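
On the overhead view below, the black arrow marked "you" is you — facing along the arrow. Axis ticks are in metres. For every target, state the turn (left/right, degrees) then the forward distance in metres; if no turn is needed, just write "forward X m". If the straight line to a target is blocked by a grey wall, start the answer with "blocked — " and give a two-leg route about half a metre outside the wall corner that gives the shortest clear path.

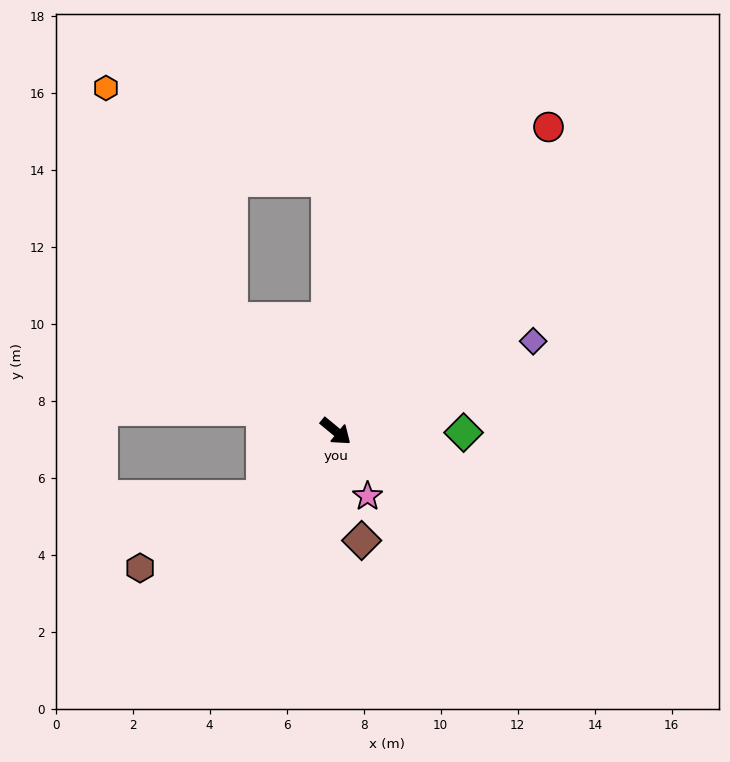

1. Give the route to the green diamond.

turn left 39°, forward 3.3 m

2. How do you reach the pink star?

turn right 24°, forward 1.9 m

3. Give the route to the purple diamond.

turn left 64°, forward 5.6 m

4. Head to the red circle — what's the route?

turn left 95°, forward 9.6 m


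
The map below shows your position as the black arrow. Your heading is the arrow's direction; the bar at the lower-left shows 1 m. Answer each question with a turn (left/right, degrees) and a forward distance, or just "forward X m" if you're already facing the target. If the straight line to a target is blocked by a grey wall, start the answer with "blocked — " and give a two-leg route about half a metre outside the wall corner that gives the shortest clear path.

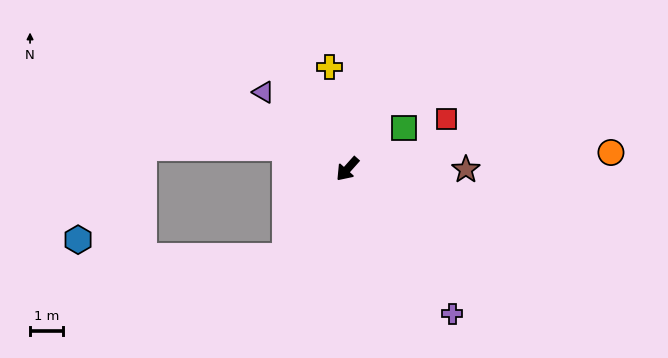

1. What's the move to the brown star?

turn left 132°, forward 3.6 m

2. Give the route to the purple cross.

turn left 78°, forward 5.5 m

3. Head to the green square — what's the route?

turn left 168°, forward 2.1 m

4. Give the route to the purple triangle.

turn right 91°, forward 3.5 m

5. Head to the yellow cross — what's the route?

turn right 128°, forward 3.2 m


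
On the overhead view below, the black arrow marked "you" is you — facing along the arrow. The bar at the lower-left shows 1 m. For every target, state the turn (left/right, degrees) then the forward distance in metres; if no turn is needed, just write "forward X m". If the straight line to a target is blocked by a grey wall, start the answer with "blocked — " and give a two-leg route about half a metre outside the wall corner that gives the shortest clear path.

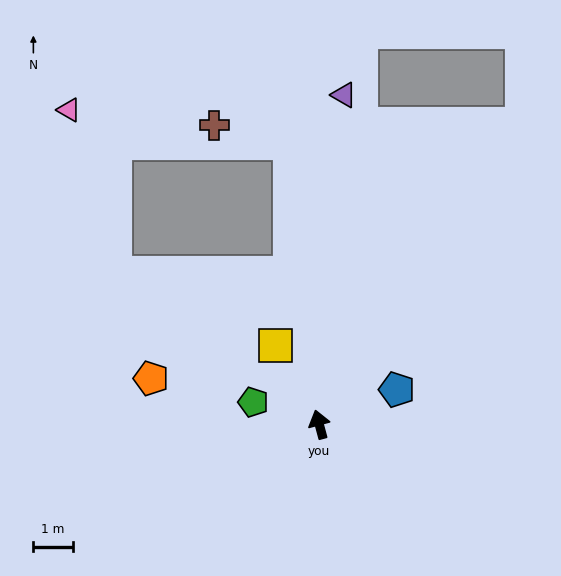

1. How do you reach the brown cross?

blocked — turn right 9°, forward 7.2 m, then turn left 70°, forward 2.0 m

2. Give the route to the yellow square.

turn left 14°, forward 2.3 m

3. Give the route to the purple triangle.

turn right 19°, forward 8.4 m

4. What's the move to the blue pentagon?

turn right 81°, forward 2.2 m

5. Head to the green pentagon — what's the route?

turn left 56°, forward 1.8 m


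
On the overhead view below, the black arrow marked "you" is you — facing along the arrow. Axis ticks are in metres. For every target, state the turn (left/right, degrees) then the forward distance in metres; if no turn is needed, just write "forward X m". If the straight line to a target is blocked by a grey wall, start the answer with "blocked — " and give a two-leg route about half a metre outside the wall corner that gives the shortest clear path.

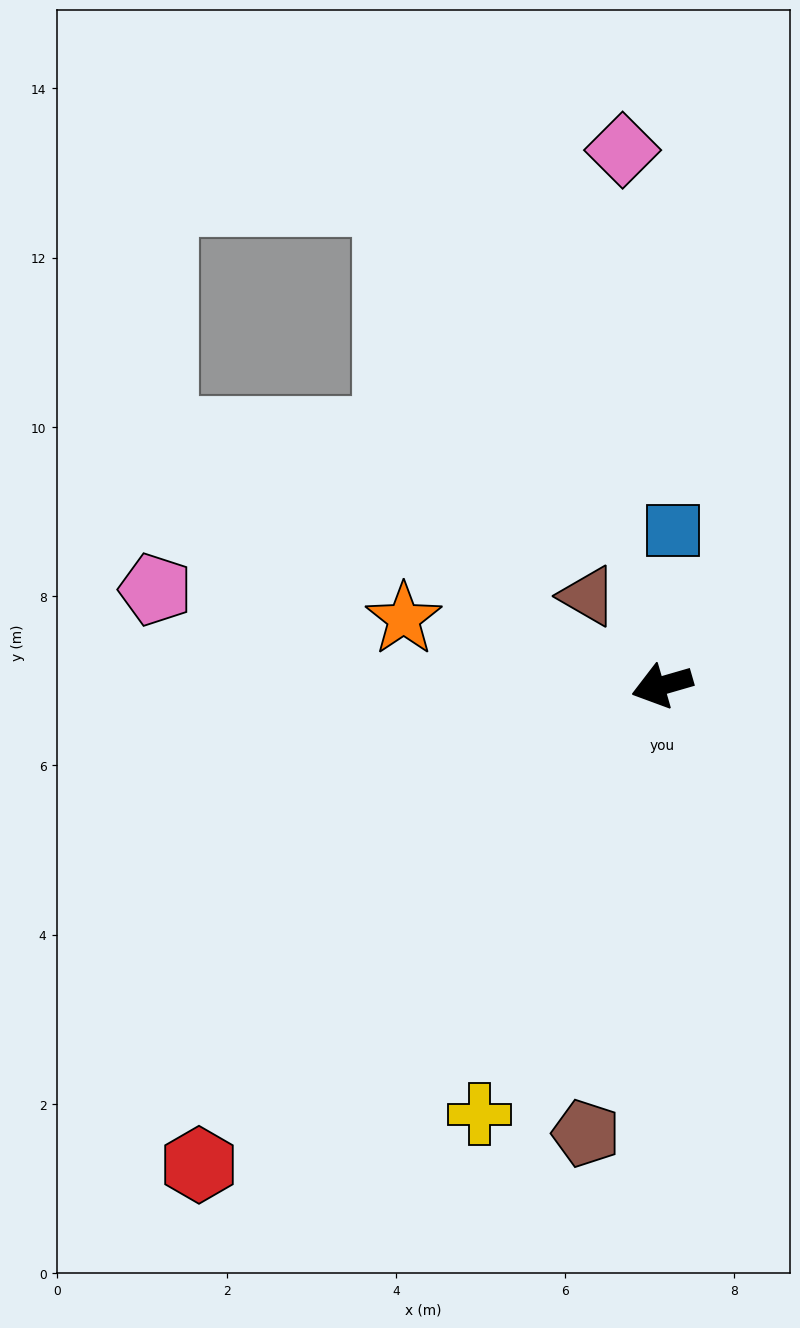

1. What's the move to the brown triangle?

turn right 66°, forward 1.4 m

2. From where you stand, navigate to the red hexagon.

turn left 30°, forward 7.9 m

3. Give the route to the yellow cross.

turn left 51°, forward 5.5 m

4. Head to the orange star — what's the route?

turn right 31°, forward 3.2 m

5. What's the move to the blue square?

turn right 110°, forward 1.8 m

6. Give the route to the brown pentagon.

turn left 64°, forward 5.4 m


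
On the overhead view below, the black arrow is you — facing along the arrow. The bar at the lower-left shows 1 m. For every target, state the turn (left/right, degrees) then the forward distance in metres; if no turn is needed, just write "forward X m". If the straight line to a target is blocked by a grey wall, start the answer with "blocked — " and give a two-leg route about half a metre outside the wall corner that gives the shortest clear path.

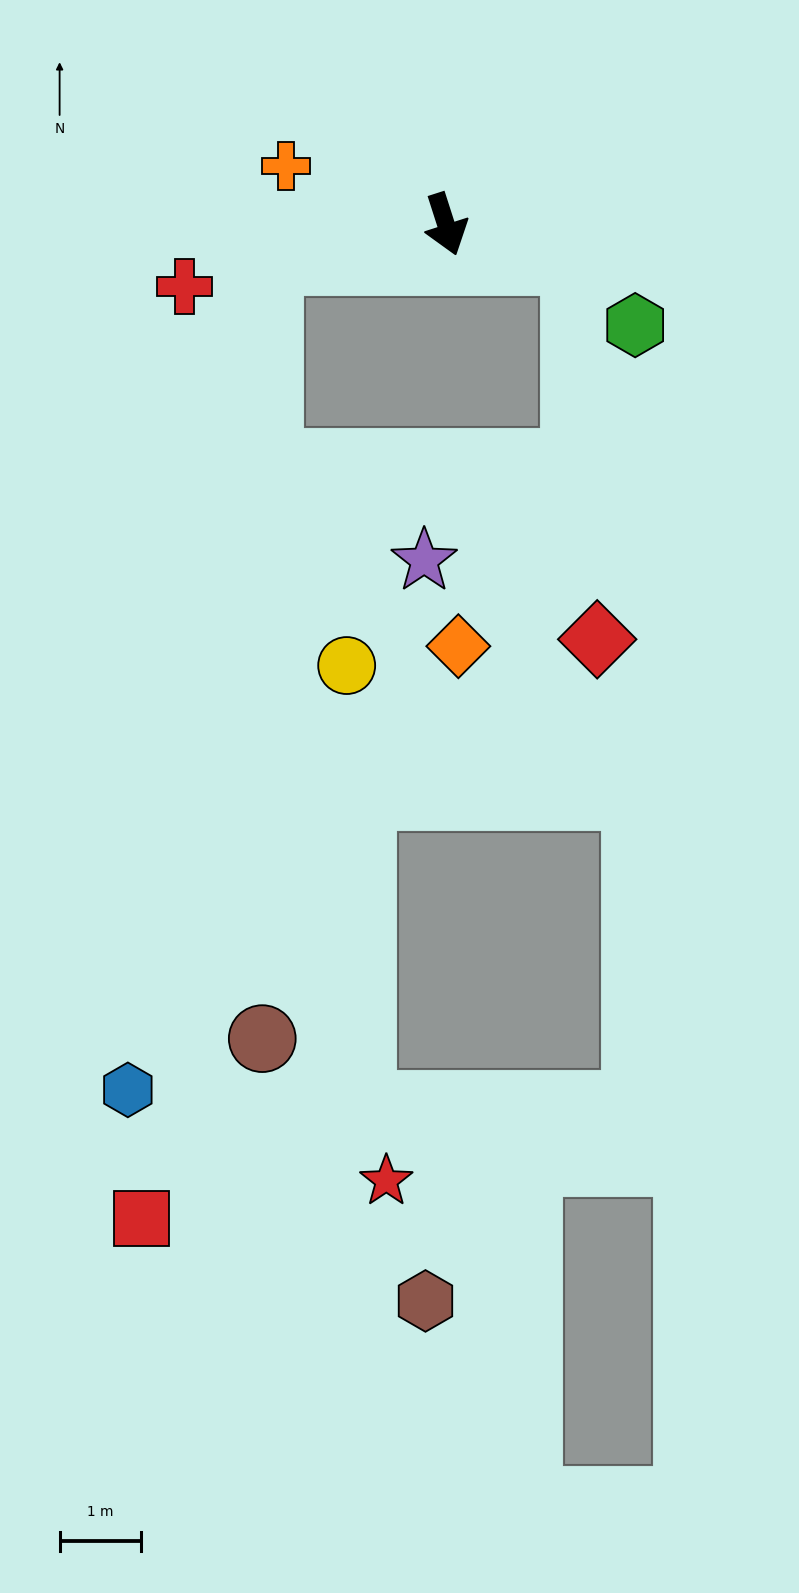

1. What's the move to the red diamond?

blocked — turn left 57°, forward 1.7 m, then turn right 71°, forward 4.7 m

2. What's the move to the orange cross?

turn right 128°, forward 2.1 m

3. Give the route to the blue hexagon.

blocked — turn right 96°, forward 2.2 m, then turn left 69°, forward 10.4 m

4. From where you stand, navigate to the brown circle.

blocked — turn right 96°, forward 2.2 m, then turn left 78°, forward 9.6 m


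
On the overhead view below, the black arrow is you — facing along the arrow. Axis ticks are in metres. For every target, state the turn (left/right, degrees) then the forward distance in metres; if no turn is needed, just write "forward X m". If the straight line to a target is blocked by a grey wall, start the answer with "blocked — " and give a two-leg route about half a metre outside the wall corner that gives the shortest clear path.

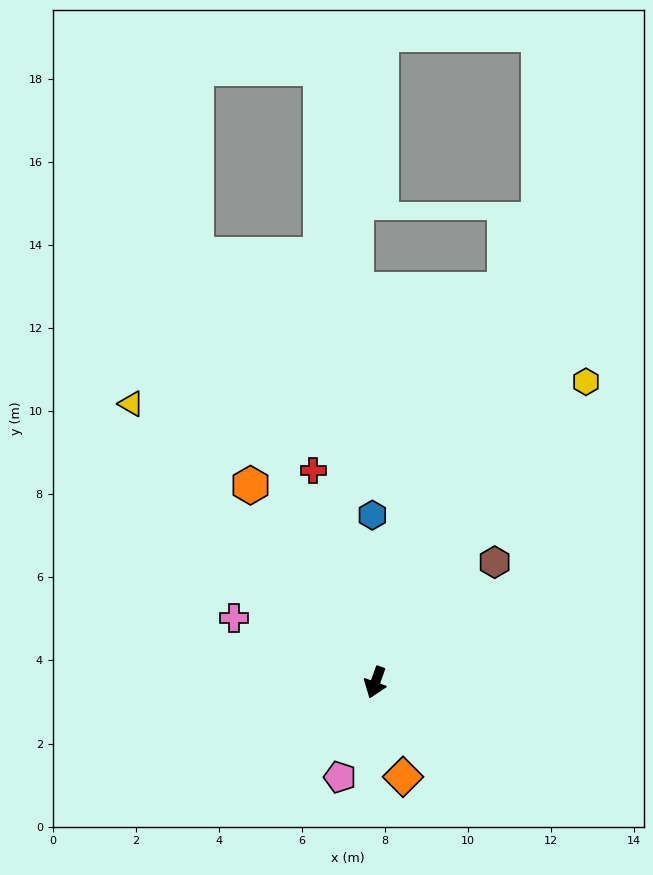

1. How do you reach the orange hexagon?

turn right 128°, forward 5.6 m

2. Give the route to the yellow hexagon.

turn left 165°, forward 8.8 m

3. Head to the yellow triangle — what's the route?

turn right 119°, forward 8.9 m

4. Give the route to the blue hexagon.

turn right 159°, forward 4.0 m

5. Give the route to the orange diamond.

turn left 36°, forward 2.4 m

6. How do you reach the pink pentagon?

forward 2.4 m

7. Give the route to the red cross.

turn right 144°, forward 5.3 m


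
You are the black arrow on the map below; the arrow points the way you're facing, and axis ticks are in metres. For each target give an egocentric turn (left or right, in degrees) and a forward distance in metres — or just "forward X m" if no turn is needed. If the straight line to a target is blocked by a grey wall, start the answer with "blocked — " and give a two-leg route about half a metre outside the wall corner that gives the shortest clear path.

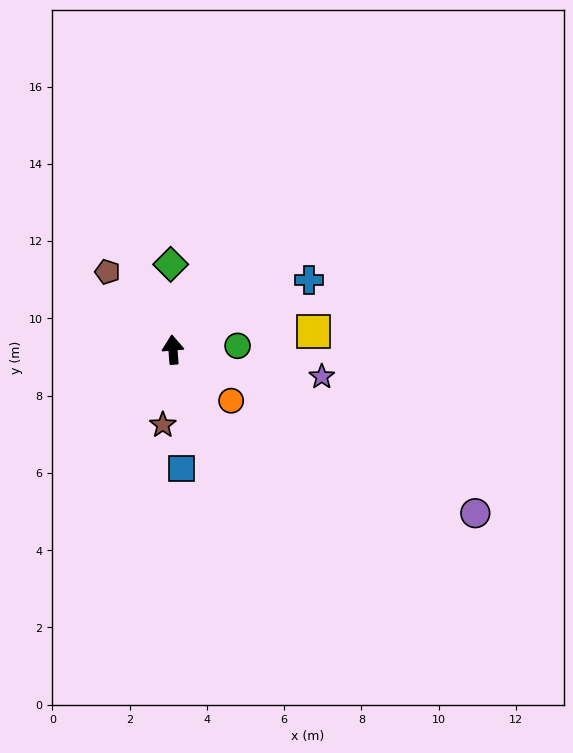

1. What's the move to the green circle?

turn right 91°, forward 1.7 m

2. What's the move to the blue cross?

turn right 67°, forward 4.0 m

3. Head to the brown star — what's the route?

turn left 168°, forward 2.0 m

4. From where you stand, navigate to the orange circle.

turn right 136°, forward 2.0 m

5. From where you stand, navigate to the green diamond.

turn right 3°, forward 2.2 m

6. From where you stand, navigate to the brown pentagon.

turn left 36°, forward 2.6 m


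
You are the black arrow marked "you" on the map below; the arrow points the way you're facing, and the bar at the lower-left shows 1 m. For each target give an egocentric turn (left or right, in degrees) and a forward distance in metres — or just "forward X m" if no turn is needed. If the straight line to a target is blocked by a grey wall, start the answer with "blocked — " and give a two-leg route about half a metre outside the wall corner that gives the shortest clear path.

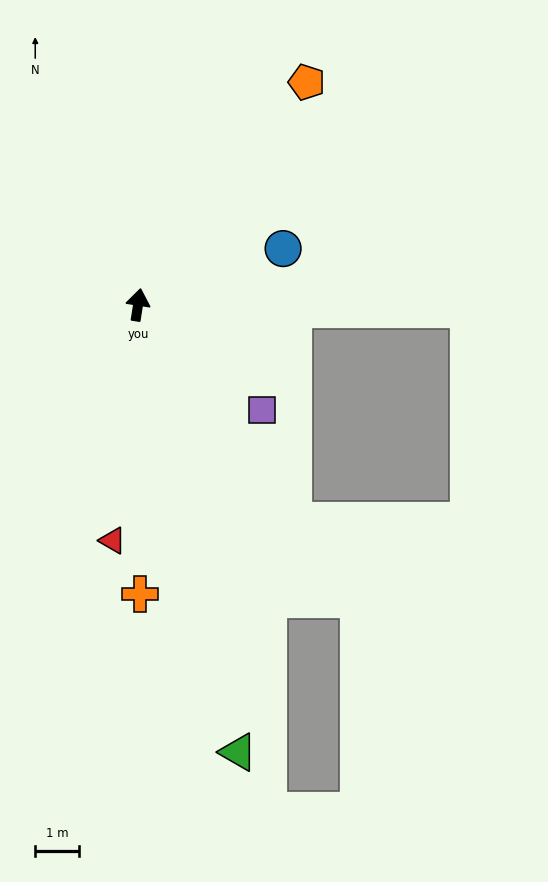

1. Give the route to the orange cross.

turn right 171°, forward 6.7 m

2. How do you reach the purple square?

turn right 121°, forward 3.8 m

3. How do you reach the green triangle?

turn right 159°, forward 10.6 m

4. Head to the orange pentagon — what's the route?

turn right 28°, forward 6.4 m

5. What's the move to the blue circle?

turn right 60°, forward 3.6 m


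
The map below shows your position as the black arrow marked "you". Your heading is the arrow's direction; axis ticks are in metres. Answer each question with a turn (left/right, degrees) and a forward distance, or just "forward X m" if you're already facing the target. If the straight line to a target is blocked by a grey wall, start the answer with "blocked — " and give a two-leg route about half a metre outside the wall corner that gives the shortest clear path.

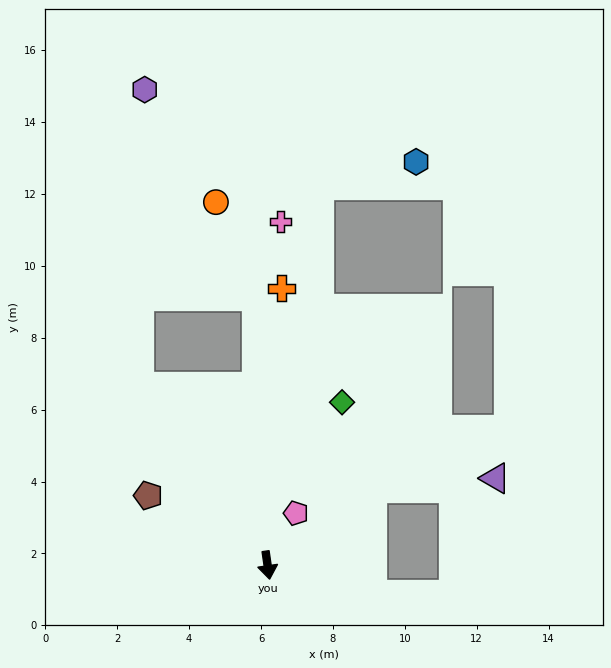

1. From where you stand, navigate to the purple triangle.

blocked — turn left 118°, forward 3.6 m, then turn right 32°, forward 3.4 m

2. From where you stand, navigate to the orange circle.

blocked — turn left 174°, forward 7.5 m, then turn left 21°, forward 2.8 m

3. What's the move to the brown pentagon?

turn right 128°, forward 3.8 m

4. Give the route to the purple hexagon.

blocked — turn right 152°, forward 6.1 m, then turn right 37°, forward 8.3 m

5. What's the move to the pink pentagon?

turn left 143°, forward 1.6 m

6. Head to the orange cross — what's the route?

turn left 169°, forward 7.7 m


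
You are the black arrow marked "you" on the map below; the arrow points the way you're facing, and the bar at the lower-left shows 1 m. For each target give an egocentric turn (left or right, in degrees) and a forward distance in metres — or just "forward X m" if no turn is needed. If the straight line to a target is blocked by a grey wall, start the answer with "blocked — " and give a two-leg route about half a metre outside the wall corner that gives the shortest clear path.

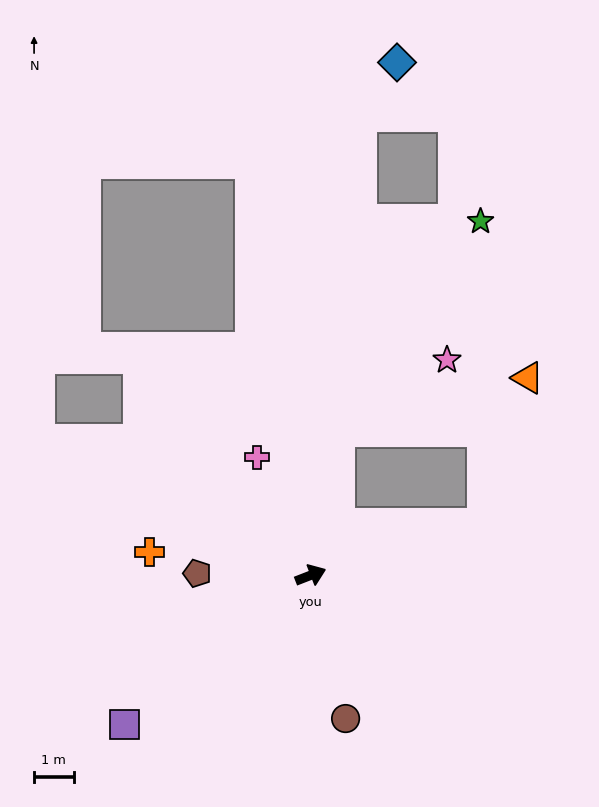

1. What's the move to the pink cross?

turn left 93°, forward 3.3 m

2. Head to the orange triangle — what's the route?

blocked — turn right 5°, forward 4.6 m, then turn left 57°, forward 3.9 m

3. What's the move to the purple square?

turn right 162°, forward 6.0 m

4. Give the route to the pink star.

blocked — turn left 58°, forward 3.7 m, then turn right 47°, forward 3.3 m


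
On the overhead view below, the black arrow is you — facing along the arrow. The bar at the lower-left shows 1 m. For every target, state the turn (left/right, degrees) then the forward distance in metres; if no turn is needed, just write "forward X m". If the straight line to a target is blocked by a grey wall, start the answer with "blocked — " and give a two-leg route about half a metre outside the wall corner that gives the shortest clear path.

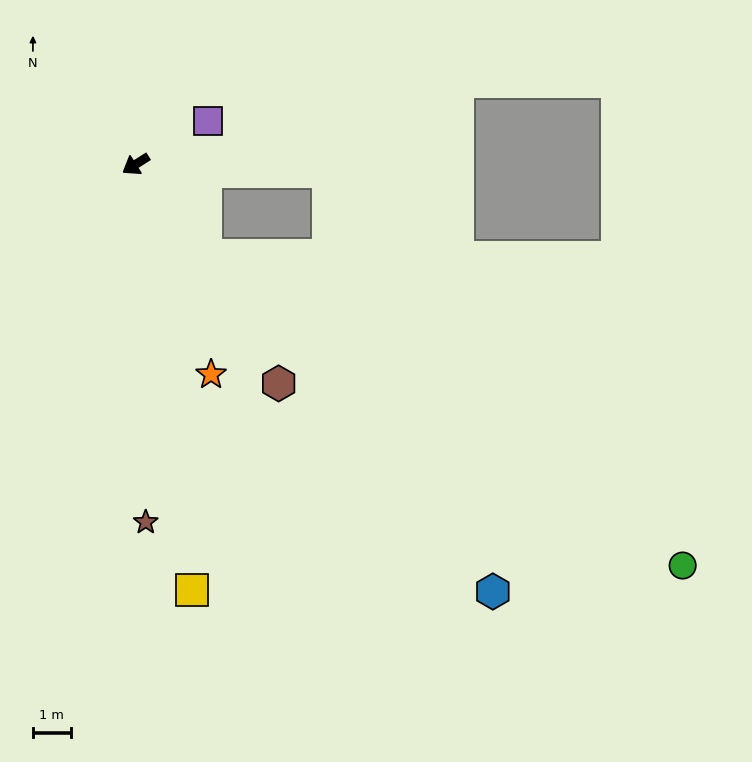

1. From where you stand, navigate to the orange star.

turn left 77°, forward 5.9 m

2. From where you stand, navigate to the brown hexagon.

turn left 91°, forward 6.9 m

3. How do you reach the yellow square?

turn left 65°, forward 11.4 m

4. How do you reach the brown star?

turn left 59°, forward 9.5 m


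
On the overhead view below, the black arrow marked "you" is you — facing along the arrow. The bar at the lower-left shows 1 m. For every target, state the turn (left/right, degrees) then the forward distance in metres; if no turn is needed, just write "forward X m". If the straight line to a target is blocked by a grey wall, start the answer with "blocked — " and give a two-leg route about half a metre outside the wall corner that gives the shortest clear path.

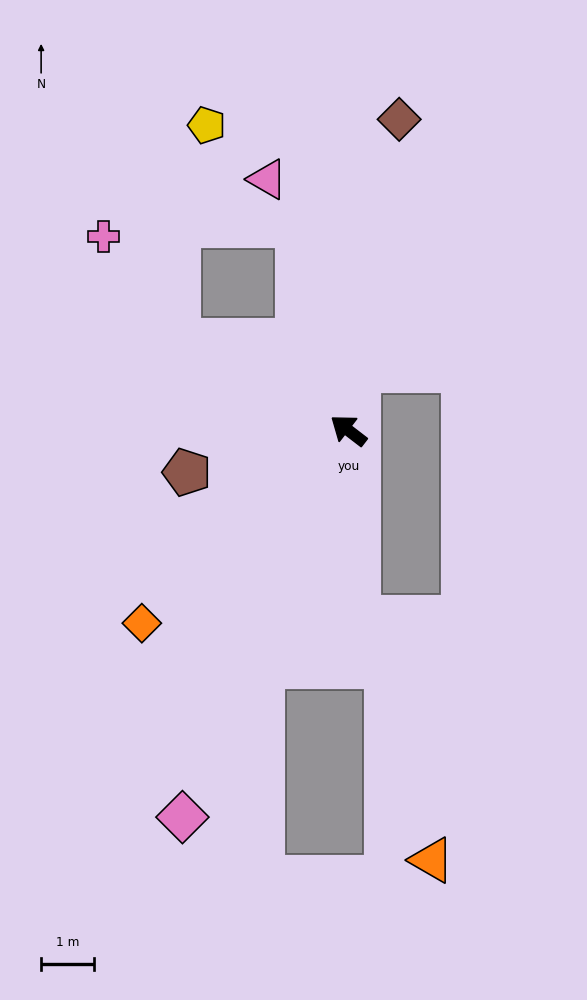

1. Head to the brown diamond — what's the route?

turn right 62°, forward 6.0 m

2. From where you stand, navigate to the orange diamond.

turn left 81°, forward 5.4 m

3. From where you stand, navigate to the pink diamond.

turn left 104°, forward 8.0 m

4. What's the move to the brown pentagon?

turn left 52°, forward 3.2 m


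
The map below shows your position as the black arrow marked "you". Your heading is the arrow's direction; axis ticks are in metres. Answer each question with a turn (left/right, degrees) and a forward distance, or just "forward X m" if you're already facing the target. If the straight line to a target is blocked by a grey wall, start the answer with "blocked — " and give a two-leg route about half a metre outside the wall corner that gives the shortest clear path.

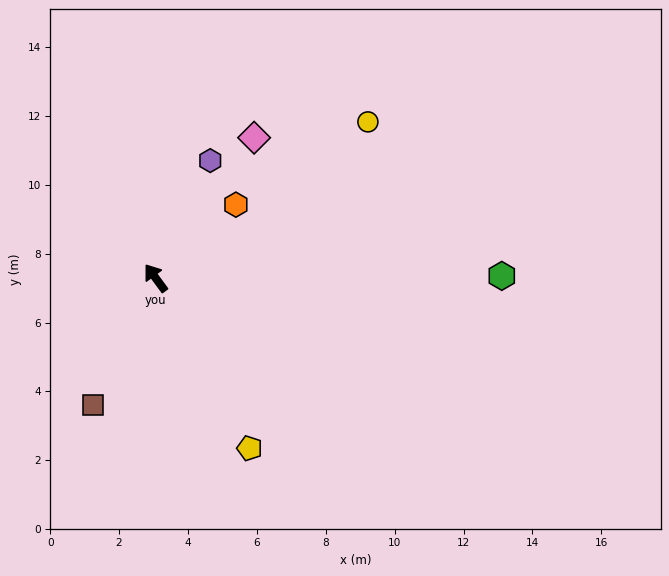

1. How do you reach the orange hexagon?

turn right 84°, forward 3.2 m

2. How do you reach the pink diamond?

turn right 71°, forward 5.0 m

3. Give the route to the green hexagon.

turn right 126°, forward 10.0 m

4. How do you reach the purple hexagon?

turn right 61°, forward 3.8 m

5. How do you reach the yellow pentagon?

turn left 173°, forward 5.6 m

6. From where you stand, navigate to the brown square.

turn left 117°, forward 4.1 m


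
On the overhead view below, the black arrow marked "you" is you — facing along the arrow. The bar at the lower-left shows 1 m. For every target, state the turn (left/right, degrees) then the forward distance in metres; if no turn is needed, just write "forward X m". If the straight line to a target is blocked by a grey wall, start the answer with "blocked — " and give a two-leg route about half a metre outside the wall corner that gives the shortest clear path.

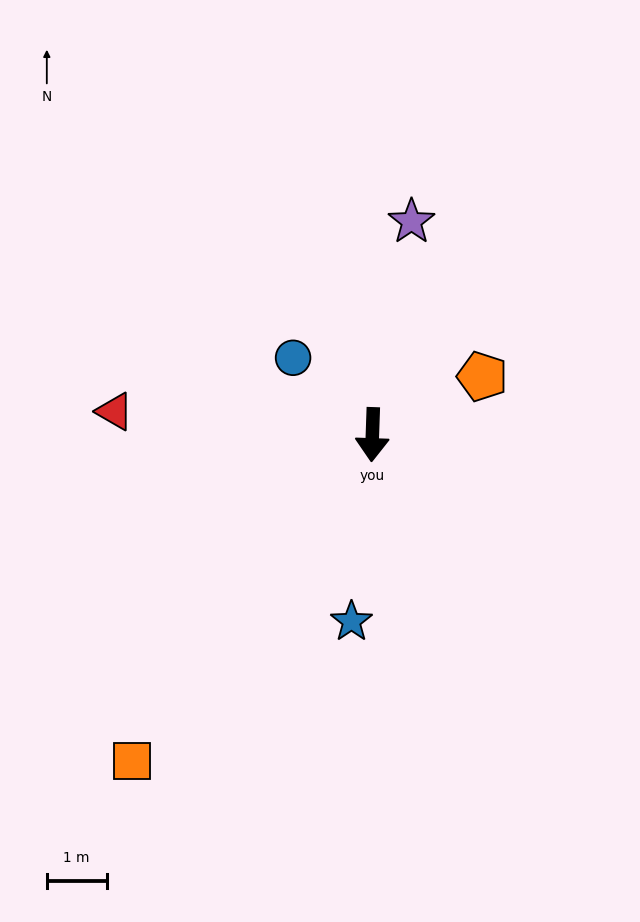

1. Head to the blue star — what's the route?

turn right 4°, forward 3.1 m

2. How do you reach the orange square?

turn right 34°, forward 6.8 m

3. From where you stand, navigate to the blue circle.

turn right 132°, forward 1.8 m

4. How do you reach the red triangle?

turn right 93°, forward 4.3 m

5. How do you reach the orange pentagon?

turn left 120°, forward 2.1 m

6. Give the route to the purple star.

turn left 172°, forward 3.6 m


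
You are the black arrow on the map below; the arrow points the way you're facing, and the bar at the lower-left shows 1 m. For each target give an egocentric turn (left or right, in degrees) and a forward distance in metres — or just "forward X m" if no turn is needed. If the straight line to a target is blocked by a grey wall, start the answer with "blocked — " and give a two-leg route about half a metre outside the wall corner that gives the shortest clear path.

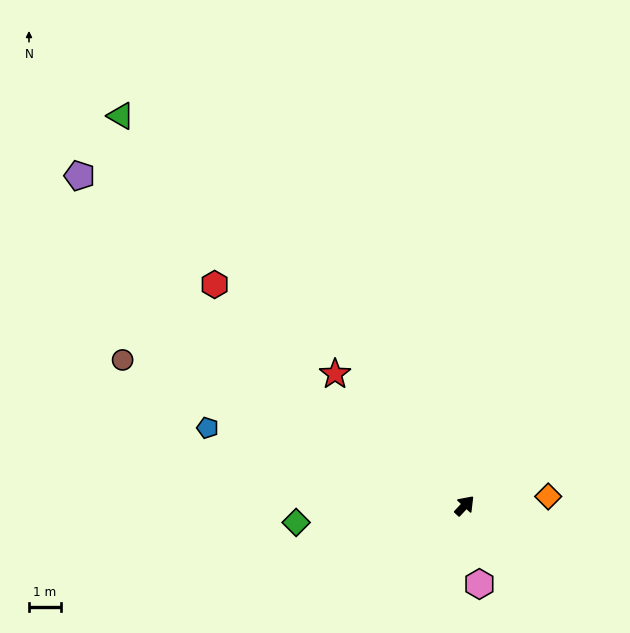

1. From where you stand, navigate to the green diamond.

turn left 139°, forward 5.3 m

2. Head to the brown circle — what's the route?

turn left 110°, forward 11.5 m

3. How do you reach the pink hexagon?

turn right 126°, forward 2.5 m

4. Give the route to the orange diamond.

turn right 41°, forward 2.6 m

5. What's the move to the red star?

turn left 88°, forward 5.7 m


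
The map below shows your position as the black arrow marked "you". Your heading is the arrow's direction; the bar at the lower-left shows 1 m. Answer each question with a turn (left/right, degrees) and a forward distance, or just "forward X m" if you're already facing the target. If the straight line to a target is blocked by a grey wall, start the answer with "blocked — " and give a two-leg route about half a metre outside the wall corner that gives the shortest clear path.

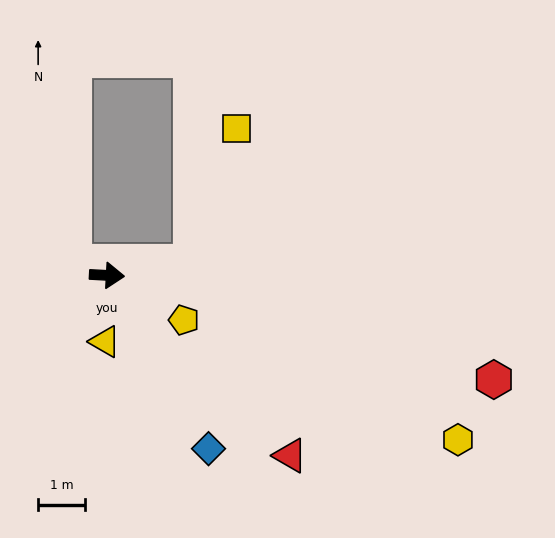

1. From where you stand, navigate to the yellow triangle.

turn right 89°, forward 1.4 m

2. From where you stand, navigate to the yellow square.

blocked — turn left 10°, forward 1.8 m, then turn left 65°, forward 3.0 m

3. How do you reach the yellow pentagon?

turn right 27°, forward 1.9 m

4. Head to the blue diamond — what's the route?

turn right 57°, forward 4.2 m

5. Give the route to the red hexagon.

turn right 12°, forward 8.5 m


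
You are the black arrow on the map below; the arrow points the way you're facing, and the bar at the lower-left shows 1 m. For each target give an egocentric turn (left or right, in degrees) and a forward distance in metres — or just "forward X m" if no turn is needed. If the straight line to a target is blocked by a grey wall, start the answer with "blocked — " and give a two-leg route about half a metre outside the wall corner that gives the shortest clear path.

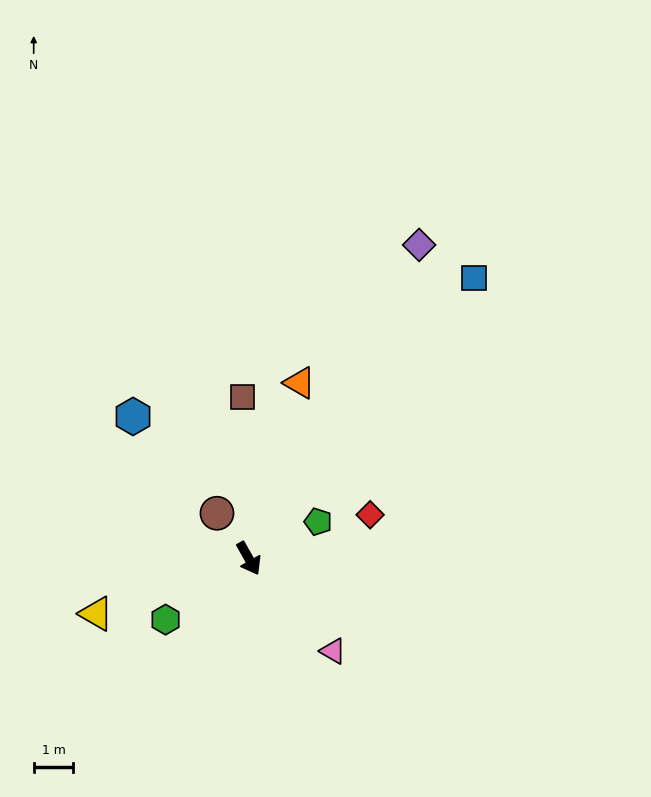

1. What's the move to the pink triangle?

turn left 13°, forward 3.2 m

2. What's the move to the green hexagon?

turn right 83°, forward 2.6 m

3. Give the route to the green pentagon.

turn left 88°, forward 2.0 m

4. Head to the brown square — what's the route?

turn left 153°, forward 4.1 m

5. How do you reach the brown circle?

turn right 174°, forward 1.4 m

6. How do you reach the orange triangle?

turn left 134°, forward 4.6 m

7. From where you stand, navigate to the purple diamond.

turn left 122°, forward 9.0 m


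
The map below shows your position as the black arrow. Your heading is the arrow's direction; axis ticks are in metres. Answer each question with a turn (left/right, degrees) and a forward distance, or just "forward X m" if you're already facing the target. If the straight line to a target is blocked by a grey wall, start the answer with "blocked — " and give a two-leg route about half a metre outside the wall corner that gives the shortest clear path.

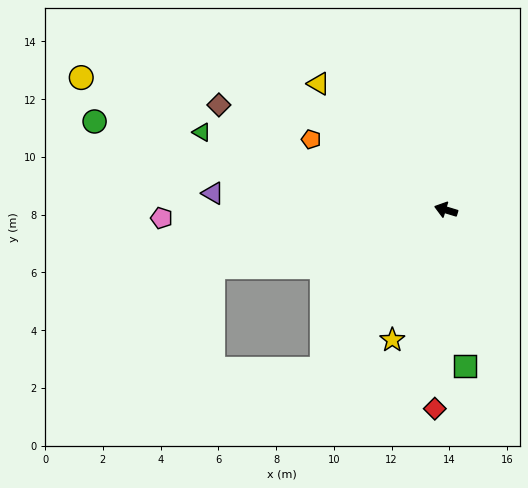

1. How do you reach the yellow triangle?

turn right 28°, forward 6.2 m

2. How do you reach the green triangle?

forward 8.9 m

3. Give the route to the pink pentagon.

turn left 19°, forward 9.9 m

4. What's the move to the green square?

turn left 114°, forward 5.4 m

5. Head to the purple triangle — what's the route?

turn left 13°, forward 8.1 m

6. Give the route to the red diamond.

turn left 104°, forward 6.9 m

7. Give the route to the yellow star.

turn left 84°, forward 4.9 m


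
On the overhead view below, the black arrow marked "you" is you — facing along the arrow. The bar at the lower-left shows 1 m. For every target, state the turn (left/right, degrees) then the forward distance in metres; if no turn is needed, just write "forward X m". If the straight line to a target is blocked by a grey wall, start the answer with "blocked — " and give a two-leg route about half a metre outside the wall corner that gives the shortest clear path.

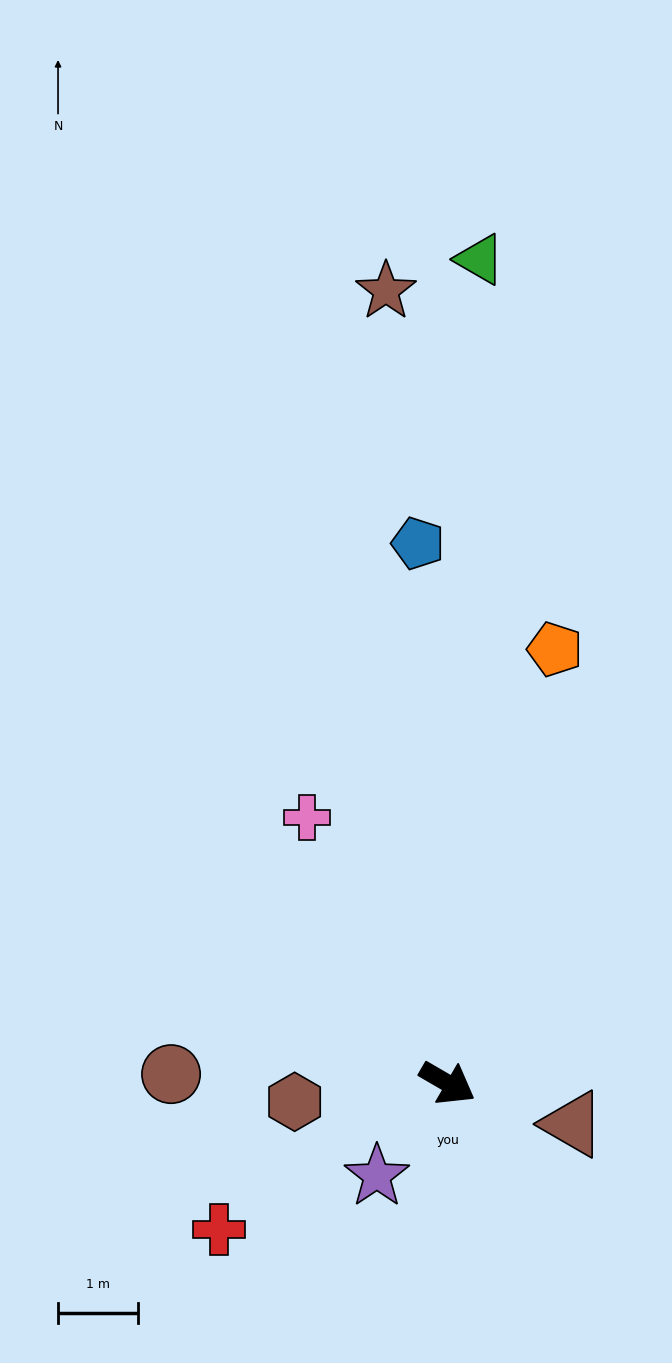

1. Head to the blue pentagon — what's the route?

turn left 123°, forward 6.8 m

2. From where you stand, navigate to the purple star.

turn right 97°, forward 1.5 m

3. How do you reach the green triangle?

turn left 118°, forward 10.3 m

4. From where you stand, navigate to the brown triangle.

turn left 12°, forward 1.6 m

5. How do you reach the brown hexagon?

turn right 143°, forward 1.9 m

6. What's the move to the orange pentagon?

turn left 106°, forward 5.6 m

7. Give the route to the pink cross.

turn left 148°, forward 3.8 m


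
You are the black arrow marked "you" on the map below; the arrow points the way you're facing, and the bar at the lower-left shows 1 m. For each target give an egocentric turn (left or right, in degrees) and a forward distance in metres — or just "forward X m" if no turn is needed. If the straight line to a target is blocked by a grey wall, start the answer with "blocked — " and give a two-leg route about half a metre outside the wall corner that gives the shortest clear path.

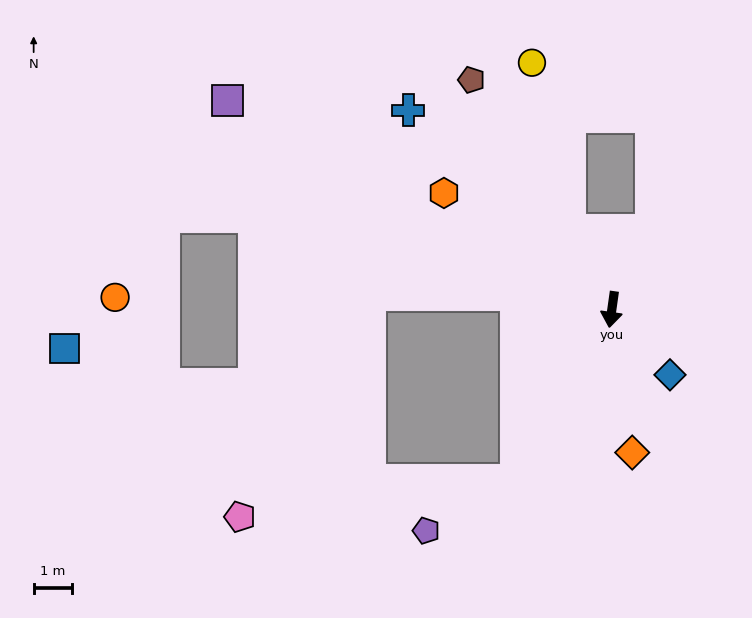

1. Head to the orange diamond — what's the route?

turn left 16°, forward 3.7 m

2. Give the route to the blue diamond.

turn left 50°, forward 2.3 m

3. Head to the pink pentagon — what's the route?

blocked — turn right 21°, forward 5.1 m, then turn right 53°, forward 7.2 m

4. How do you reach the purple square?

turn right 111°, forward 11.3 m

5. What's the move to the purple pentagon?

blocked — turn right 21°, forward 5.1 m, then turn right 32°, forward 2.7 m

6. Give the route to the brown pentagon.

turn right 141°, forward 7.0 m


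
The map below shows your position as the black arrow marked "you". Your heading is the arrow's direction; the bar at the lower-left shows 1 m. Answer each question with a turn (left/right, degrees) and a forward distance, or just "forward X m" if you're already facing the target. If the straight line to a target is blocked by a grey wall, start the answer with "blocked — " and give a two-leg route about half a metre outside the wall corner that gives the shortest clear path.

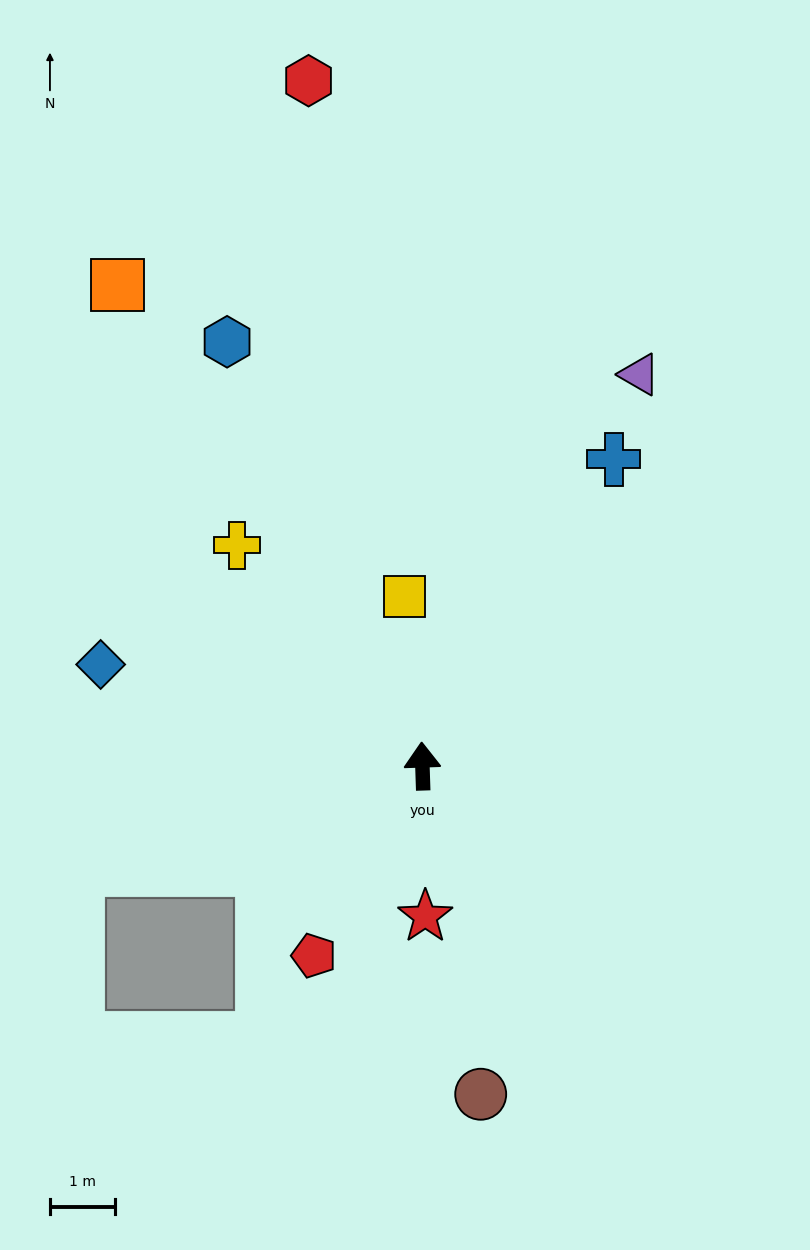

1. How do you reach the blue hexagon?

turn left 23°, forward 7.2 m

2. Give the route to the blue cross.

turn right 34°, forward 5.6 m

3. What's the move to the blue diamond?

turn left 71°, forward 5.2 m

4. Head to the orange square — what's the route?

turn left 30°, forward 8.8 m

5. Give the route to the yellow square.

turn left 4°, forward 2.6 m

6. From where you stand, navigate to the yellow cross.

turn left 38°, forward 4.5 m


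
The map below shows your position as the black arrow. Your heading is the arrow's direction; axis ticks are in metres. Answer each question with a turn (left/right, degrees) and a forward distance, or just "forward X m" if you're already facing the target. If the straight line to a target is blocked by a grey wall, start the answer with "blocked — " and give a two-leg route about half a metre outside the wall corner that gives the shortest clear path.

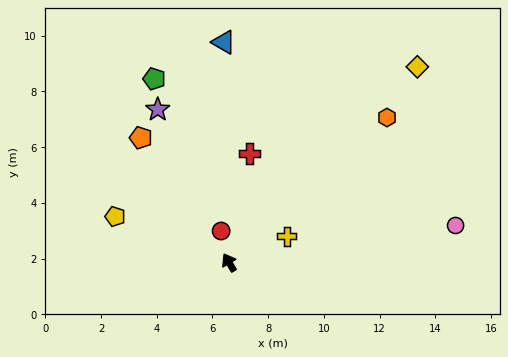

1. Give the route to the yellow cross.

turn right 96°, forward 2.3 m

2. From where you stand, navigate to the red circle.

turn right 17°, forward 1.2 m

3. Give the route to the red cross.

turn right 41°, forward 4.0 m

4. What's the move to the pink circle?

turn right 111°, forward 8.2 m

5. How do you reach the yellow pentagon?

turn left 37°, forward 4.4 m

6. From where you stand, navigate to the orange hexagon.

turn right 78°, forward 7.7 m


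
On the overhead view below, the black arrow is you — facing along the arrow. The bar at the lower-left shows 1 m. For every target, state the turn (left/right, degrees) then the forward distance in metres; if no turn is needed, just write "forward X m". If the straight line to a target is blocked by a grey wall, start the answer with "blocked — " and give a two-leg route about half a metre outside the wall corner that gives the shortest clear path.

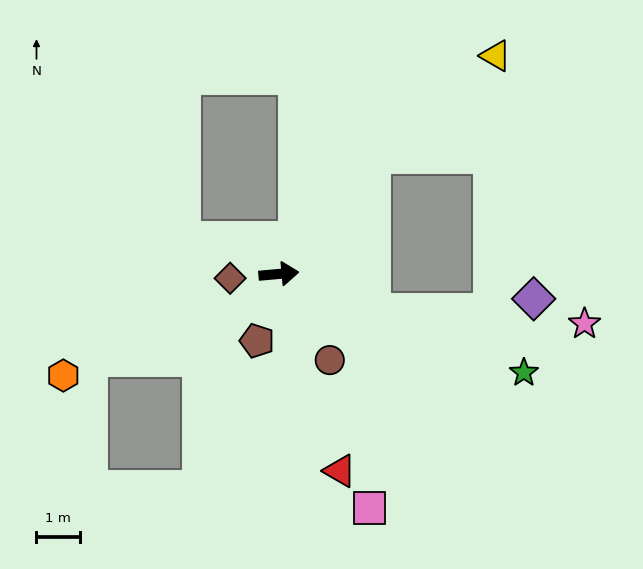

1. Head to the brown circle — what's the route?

turn right 65°, forward 2.3 m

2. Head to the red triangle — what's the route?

turn right 78°, forward 4.8 m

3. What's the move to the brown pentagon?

turn right 113°, forward 1.6 m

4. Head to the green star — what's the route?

turn right 27°, forward 6.1 m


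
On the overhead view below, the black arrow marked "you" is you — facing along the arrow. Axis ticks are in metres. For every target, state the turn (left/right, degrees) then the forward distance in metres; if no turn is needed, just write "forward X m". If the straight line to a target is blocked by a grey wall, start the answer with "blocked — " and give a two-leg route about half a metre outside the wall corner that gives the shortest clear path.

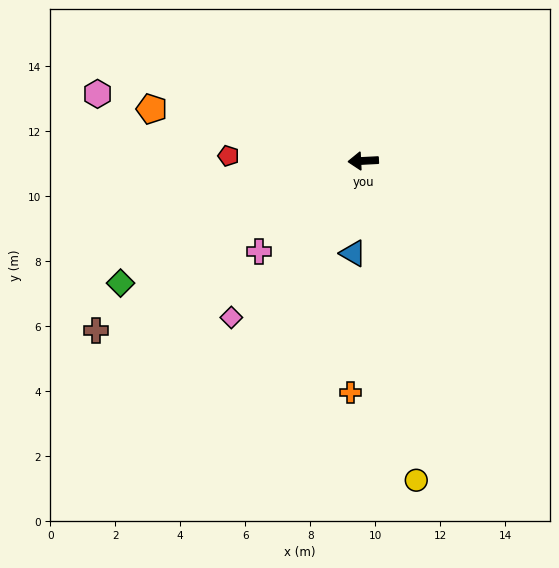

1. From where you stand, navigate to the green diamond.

turn left 24°, forward 8.4 m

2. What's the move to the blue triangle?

turn left 81°, forward 2.9 m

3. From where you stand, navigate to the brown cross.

turn left 29°, forward 9.7 m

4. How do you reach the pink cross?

turn left 38°, forward 4.3 m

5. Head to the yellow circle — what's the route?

turn left 97°, forward 10.0 m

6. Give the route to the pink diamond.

turn left 47°, forward 6.3 m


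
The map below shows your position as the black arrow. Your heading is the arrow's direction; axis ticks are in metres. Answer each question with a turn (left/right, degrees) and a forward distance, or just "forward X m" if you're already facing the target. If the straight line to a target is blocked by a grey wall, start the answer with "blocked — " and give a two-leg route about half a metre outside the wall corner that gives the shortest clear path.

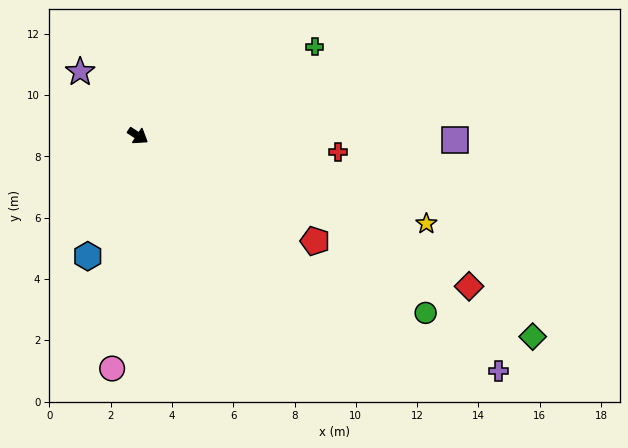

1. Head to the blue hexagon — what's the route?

turn right 80°, forward 4.3 m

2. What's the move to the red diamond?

turn left 9°, forward 11.9 m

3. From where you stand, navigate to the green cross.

turn left 60°, forward 6.5 m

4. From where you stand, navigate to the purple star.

turn left 165°, forward 2.8 m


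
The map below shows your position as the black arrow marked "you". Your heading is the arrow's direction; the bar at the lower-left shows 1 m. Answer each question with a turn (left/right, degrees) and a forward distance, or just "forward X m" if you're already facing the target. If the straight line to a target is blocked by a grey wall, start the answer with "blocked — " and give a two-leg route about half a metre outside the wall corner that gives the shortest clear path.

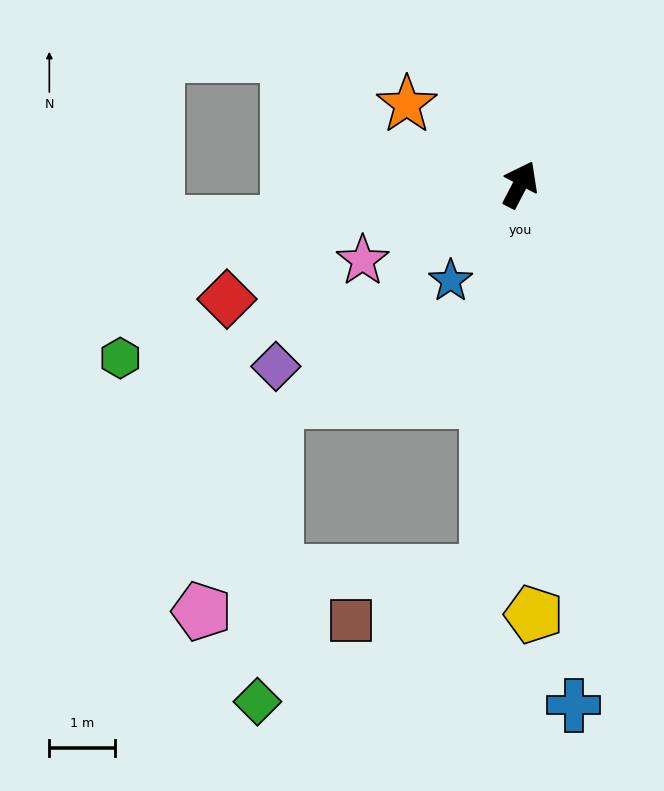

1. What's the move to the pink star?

turn left 143°, forward 2.7 m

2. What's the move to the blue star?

turn left 172°, forward 1.8 m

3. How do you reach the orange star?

turn left 82°, forward 2.1 m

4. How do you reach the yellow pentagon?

turn right 151°, forward 6.6 m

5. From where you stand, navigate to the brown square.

blocked — turn right 157°, forward 6.0 m, then turn right 66°, forward 2.2 m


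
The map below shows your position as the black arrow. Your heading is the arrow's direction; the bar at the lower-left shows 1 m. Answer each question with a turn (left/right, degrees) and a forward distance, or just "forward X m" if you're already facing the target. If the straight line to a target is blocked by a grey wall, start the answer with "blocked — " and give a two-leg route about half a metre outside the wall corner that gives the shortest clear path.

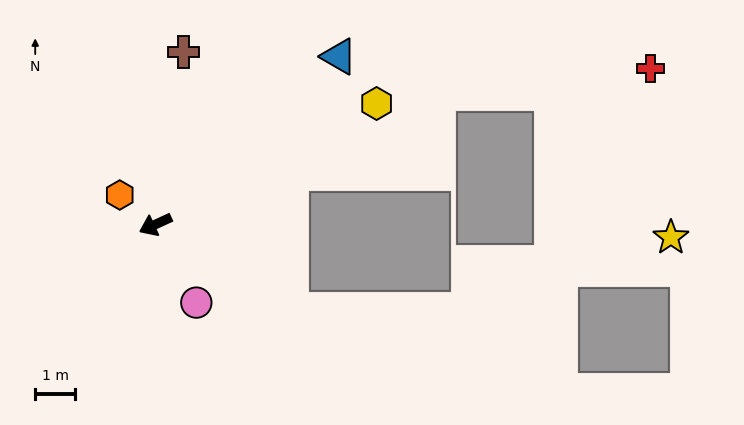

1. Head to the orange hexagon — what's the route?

turn right 64°, forward 1.2 m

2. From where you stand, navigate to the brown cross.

turn right 124°, forward 4.4 m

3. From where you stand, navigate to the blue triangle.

turn right 162°, forward 6.2 m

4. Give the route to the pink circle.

turn left 93°, forward 2.2 m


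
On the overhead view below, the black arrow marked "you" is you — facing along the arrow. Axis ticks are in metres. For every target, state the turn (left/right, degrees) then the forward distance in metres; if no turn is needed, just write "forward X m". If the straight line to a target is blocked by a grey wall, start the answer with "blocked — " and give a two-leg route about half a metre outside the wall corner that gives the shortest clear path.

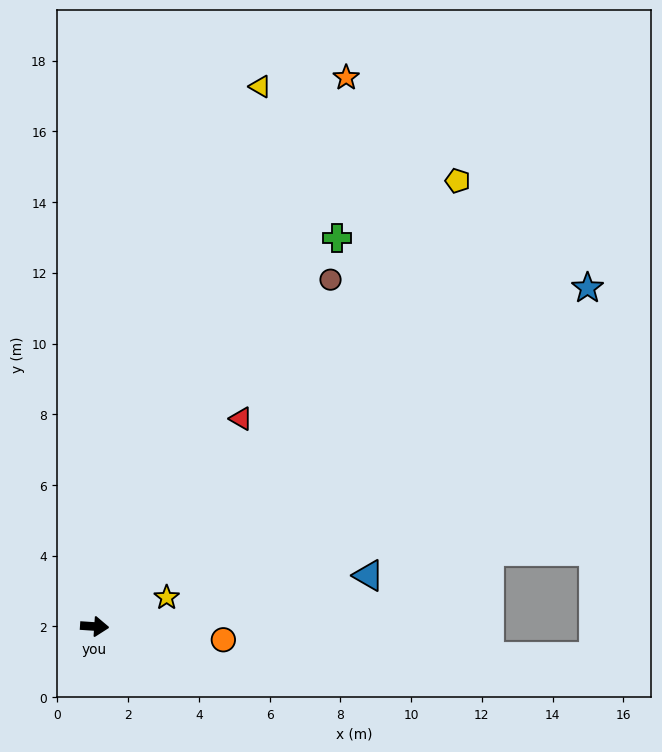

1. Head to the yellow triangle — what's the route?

turn left 77°, forward 16.0 m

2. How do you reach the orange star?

turn left 69°, forward 17.1 m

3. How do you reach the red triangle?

turn left 59°, forward 7.2 m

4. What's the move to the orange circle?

turn right 2°, forward 3.7 m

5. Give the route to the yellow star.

turn left 26°, forward 2.2 m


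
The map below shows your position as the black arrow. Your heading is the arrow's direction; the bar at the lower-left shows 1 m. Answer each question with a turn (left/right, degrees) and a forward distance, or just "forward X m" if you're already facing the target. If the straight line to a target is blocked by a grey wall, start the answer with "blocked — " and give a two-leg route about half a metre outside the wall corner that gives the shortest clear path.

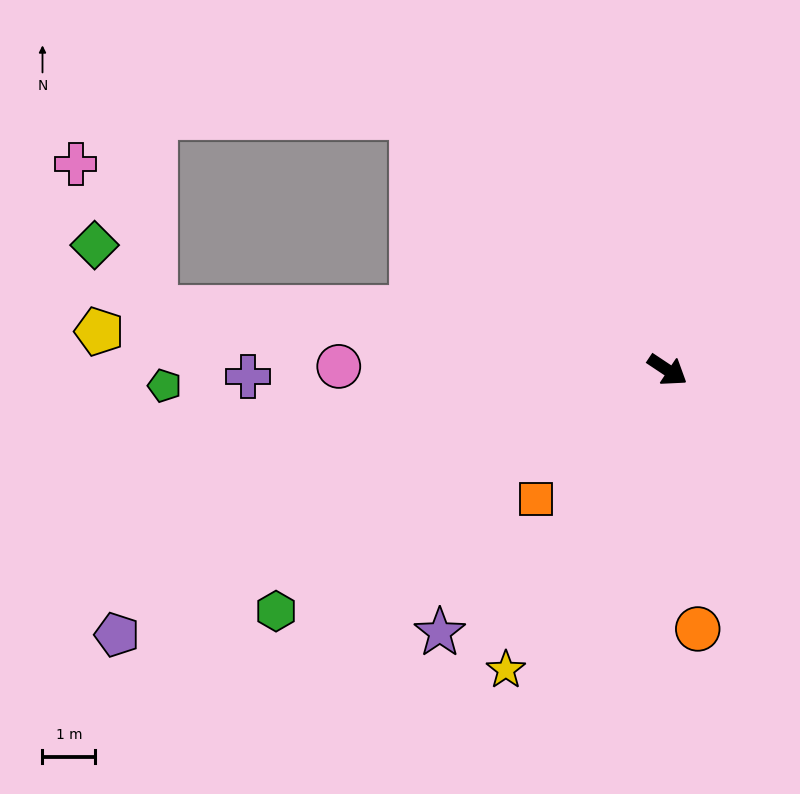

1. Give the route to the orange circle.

turn right 50°, forward 5.0 m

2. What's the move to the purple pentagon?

turn right 121°, forward 11.6 m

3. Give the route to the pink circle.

turn right 147°, forward 6.3 m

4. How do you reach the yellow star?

turn right 85°, forward 6.5 m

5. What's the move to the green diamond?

blocked — turn right 153°, forward 9.8 m, then turn right 39°, forward 1.7 m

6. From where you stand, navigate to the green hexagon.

turn right 115°, forward 8.7 m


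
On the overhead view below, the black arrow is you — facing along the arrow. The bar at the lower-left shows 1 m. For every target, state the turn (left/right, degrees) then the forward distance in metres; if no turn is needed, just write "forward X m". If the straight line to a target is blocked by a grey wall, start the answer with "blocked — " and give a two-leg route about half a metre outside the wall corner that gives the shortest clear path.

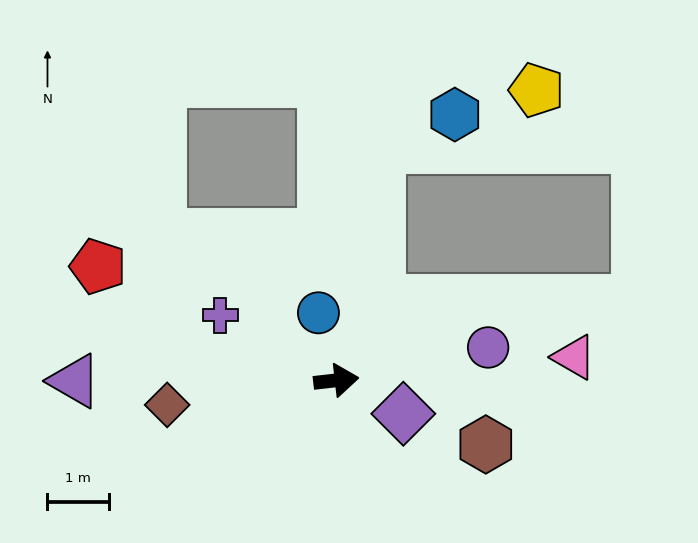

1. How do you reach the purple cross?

turn left 144°, forward 2.2 m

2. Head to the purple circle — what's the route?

turn left 6°, forward 2.5 m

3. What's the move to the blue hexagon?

blocked — turn left 73°, forward 3.9 m, then turn right 56°, forward 1.3 m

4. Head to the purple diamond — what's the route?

turn right 33°, forward 1.2 m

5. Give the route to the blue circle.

turn left 98°, forward 1.1 m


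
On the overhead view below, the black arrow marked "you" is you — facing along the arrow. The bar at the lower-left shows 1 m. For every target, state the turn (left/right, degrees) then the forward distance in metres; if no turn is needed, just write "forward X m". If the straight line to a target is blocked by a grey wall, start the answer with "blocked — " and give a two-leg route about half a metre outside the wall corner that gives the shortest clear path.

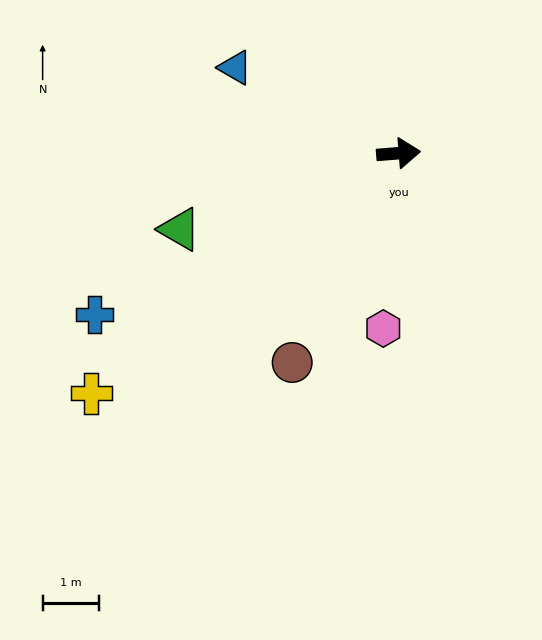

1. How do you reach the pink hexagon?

turn right 100°, forward 3.1 m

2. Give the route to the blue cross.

turn right 157°, forward 6.1 m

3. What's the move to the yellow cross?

turn right 147°, forward 7.0 m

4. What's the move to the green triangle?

turn right 165°, forward 4.1 m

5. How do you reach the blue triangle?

turn left 148°, forward 3.3 m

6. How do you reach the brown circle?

turn right 122°, forward 4.2 m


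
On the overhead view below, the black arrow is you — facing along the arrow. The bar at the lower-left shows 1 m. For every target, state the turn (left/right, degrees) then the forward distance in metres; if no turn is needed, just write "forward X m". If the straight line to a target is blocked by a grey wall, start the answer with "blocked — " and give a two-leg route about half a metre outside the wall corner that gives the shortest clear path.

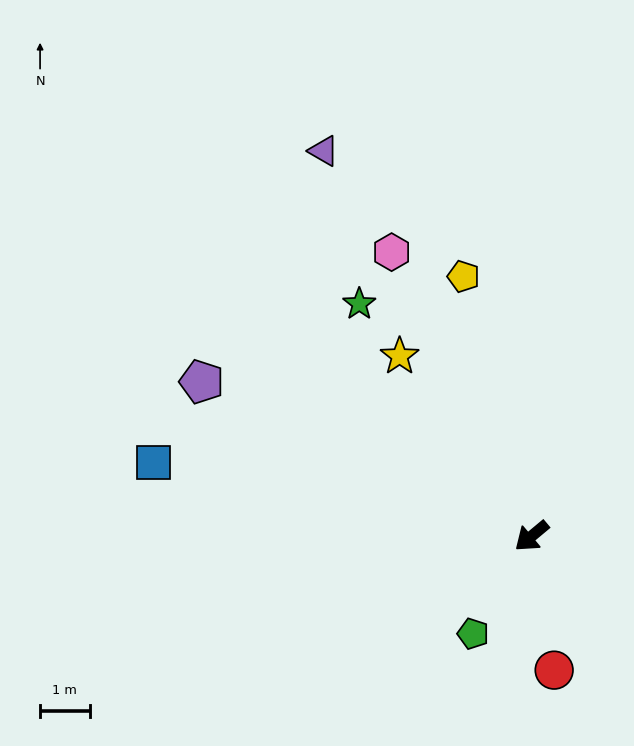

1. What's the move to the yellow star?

turn right 94°, forward 4.5 m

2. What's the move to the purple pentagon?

turn right 65°, forward 7.3 m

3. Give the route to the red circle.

turn left 60°, forward 2.7 m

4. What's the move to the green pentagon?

turn left 19°, forward 2.3 m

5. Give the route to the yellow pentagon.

turn right 115°, forward 5.4 m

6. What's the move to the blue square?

turn right 51°, forward 7.8 m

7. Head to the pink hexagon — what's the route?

turn right 104°, forward 6.4 m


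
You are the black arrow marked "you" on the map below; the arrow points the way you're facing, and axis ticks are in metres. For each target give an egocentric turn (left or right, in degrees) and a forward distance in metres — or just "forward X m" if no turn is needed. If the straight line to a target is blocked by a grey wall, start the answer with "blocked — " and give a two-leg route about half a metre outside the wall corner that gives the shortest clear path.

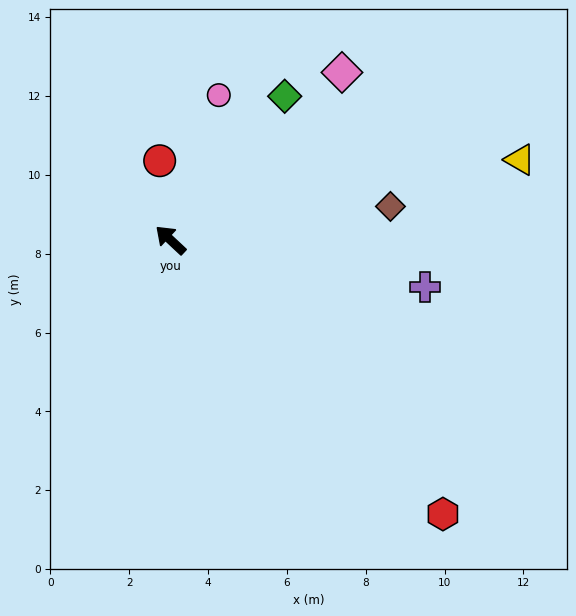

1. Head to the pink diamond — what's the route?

turn right 93°, forward 6.1 m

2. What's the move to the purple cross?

turn right 147°, forward 6.6 m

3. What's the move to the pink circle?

turn right 65°, forward 3.9 m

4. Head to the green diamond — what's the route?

turn right 85°, forward 4.7 m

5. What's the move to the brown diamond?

turn right 128°, forward 5.6 m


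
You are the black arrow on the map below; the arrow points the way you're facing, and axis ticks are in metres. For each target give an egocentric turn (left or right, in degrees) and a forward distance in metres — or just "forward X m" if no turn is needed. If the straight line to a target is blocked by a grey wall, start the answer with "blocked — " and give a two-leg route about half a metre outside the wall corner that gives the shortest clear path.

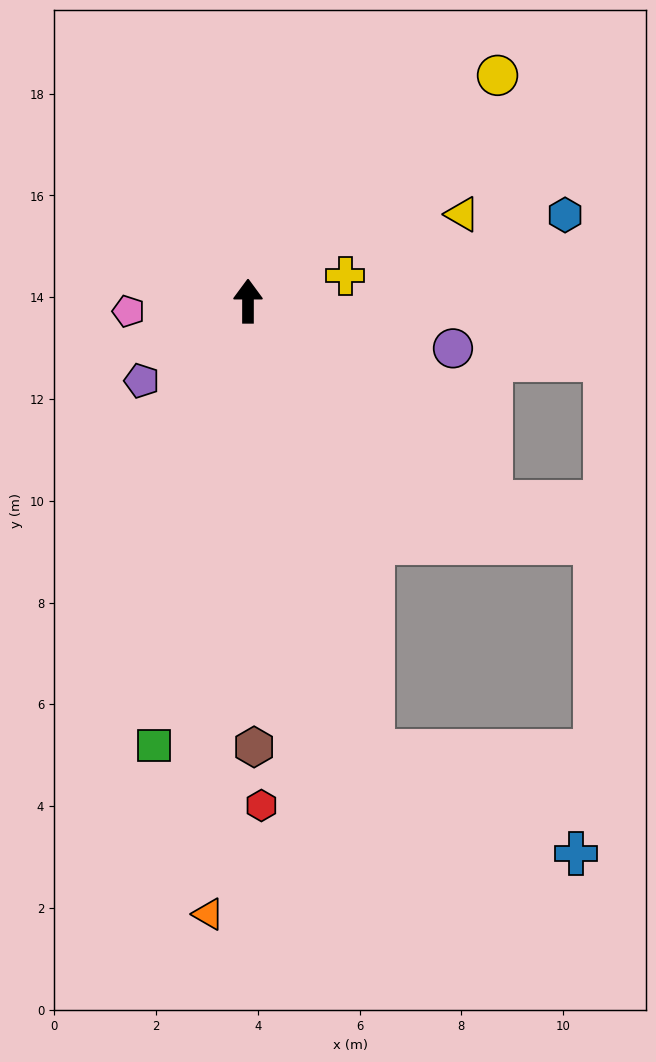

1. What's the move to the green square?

turn left 168°, forward 8.9 m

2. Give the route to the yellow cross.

turn right 75°, forward 2.0 m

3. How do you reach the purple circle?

turn right 103°, forward 4.1 m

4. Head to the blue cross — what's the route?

blocked — turn right 164°, forward 9.2 m, then turn left 47°, forward 4.5 m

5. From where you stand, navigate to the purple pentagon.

turn left 127°, forward 2.6 m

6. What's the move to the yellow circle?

turn right 48°, forward 6.6 m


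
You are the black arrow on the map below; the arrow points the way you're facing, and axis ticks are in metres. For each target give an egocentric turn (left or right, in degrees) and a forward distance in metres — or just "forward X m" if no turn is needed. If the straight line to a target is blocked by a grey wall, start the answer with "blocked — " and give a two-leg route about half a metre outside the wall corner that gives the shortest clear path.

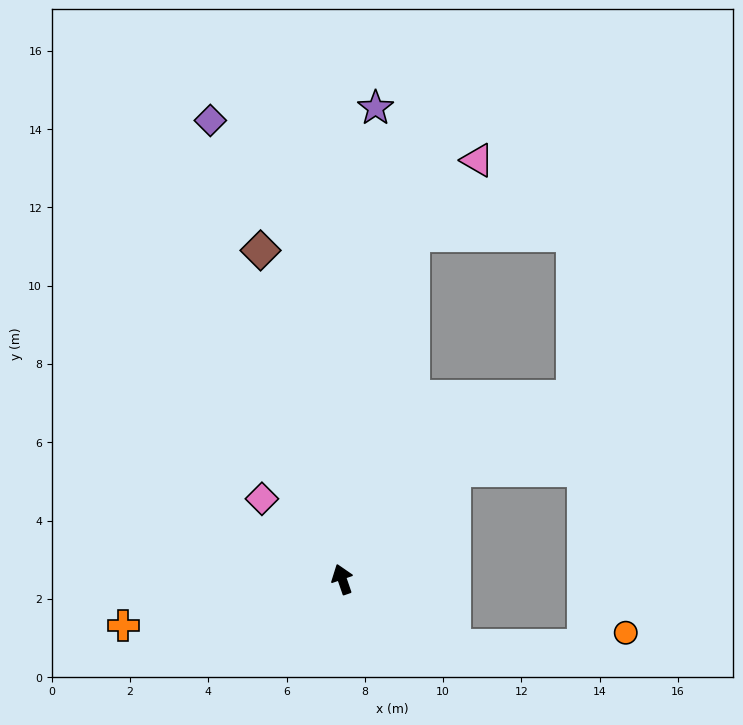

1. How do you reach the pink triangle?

blocked — turn right 31°, forward 9.0 m, then turn right 29°, forward 2.5 m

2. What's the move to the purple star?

turn right 23°, forward 12.1 m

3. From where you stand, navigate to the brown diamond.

turn right 5°, forward 8.7 m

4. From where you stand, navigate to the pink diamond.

turn left 26°, forward 2.9 m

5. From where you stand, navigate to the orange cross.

turn left 83°, forward 5.7 m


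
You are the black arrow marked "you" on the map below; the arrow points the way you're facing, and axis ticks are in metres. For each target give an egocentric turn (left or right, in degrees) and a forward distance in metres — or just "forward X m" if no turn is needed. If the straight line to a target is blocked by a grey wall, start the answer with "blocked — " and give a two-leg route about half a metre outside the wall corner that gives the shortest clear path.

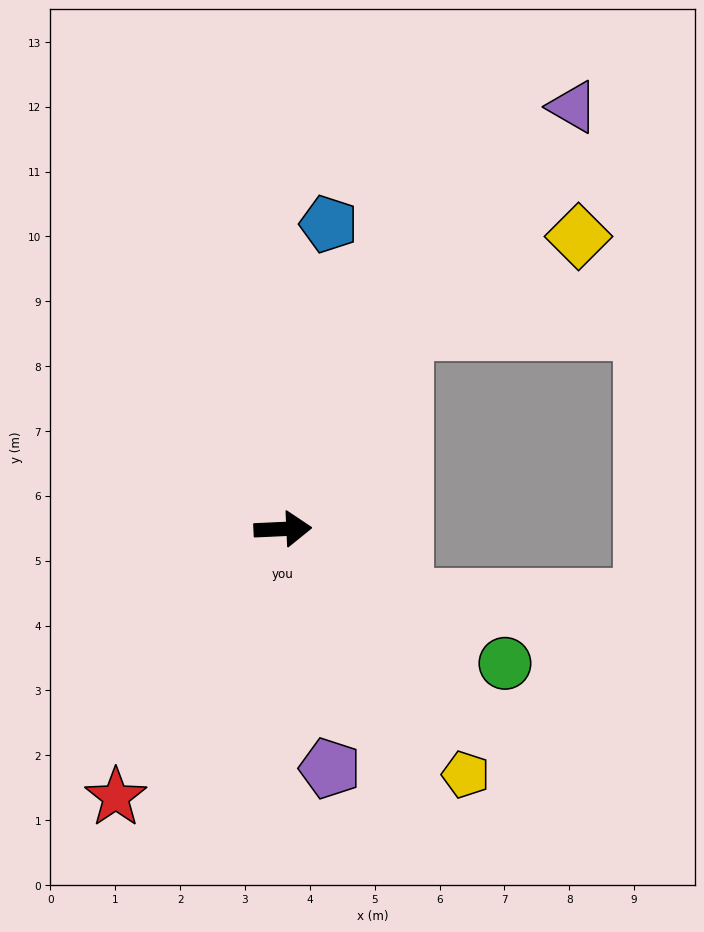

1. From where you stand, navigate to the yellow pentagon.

turn right 56°, forward 4.7 m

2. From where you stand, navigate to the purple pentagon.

turn right 82°, forward 3.8 m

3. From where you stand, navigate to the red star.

turn right 125°, forward 4.9 m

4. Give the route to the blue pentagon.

turn left 79°, forward 4.8 m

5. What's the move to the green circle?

turn right 34°, forward 4.0 m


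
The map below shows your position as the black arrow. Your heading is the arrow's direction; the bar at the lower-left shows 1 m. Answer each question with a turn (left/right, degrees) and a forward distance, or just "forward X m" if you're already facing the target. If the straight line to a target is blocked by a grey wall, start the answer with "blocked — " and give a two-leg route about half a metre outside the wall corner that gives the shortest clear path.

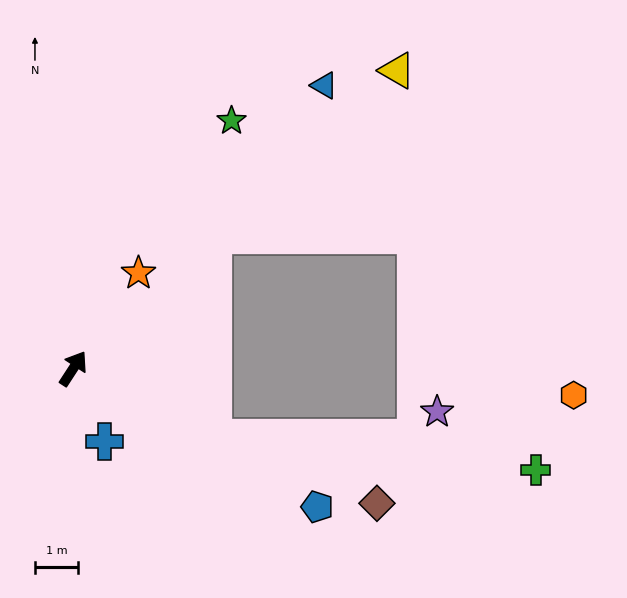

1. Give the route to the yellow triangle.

turn right 14°, forward 10.2 m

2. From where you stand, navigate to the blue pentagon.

turn right 87°, forward 6.5 m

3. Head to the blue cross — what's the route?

turn right 124°, forward 1.8 m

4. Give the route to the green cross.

blocked — turn right 83°, forward 3.6 m, then turn left 20°, forward 7.5 m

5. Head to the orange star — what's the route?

forward 2.7 m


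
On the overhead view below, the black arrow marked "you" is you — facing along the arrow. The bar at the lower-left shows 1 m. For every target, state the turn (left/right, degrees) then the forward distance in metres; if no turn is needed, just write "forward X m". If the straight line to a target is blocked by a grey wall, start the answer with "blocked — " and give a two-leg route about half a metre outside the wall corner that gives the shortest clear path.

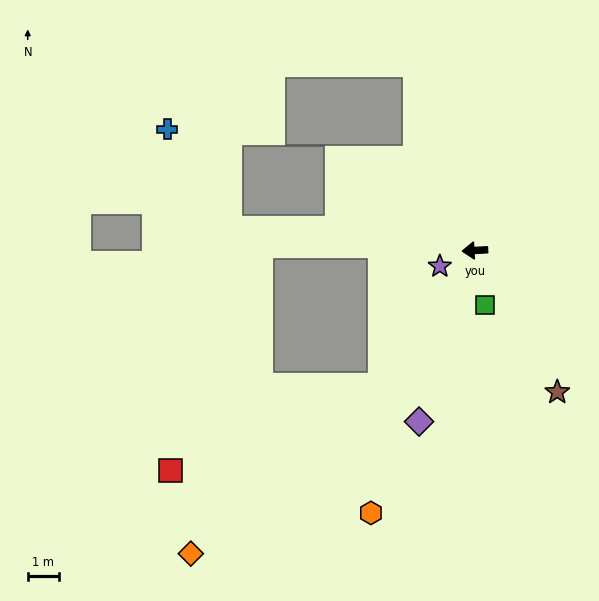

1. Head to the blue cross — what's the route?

blocked — turn right 8°, forward 8.0 m, then turn right 53°, forward 3.8 m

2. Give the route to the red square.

blocked — turn left 52°, forward 5.3 m, then turn right 33°, forward 7.3 m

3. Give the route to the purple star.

turn left 21°, forward 1.2 m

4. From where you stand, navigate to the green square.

turn left 97°, forward 1.8 m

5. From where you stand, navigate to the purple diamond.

turn left 69°, forward 5.8 m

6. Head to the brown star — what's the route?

turn left 117°, forward 5.3 m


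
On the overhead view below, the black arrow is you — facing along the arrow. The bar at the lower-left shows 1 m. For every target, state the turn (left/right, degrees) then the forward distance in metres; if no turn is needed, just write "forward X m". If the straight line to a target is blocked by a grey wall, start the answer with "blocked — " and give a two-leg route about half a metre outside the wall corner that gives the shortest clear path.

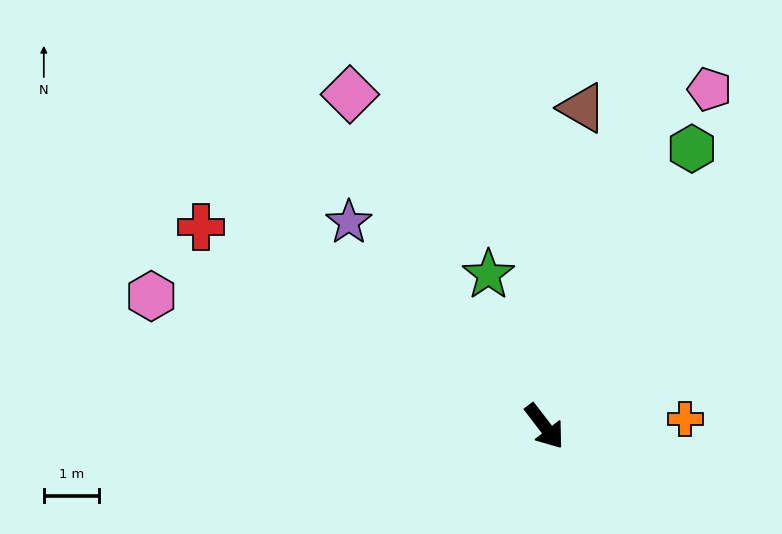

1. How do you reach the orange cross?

turn left 55°, forward 2.5 m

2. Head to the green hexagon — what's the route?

turn left 115°, forward 5.6 m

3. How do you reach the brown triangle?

turn left 136°, forward 5.8 m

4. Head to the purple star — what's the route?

turn right 174°, forward 5.1 m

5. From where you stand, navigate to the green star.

turn left 163°, forward 2.9 m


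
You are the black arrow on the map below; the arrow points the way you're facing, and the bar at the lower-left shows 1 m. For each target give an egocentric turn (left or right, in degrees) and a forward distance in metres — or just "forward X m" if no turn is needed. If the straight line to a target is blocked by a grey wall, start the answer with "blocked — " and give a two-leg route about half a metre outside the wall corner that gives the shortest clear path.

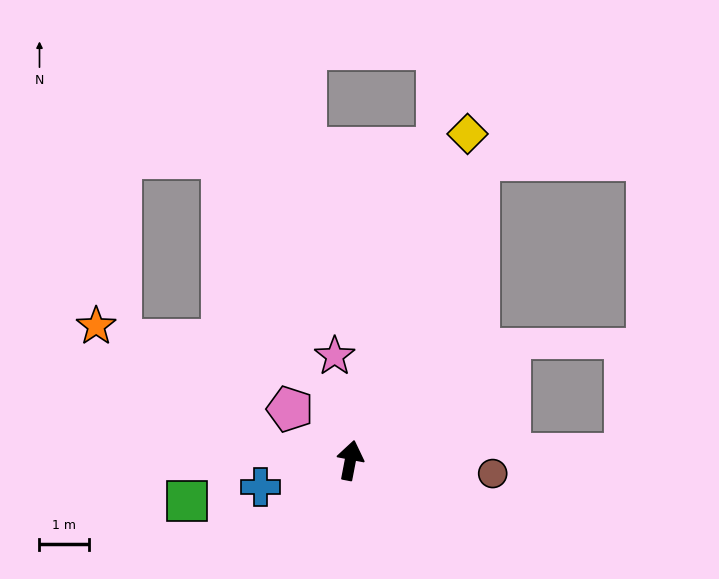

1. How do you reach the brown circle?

turn right 84°, forward 2.9 m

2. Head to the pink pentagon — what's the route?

turn left 61°, forward 1.6 m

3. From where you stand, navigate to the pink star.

turn left 19°, forward 2.1 m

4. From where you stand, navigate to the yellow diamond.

turn right 9°, forward 7.1 m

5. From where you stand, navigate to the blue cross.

turn left 117°, forward 1.9 m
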